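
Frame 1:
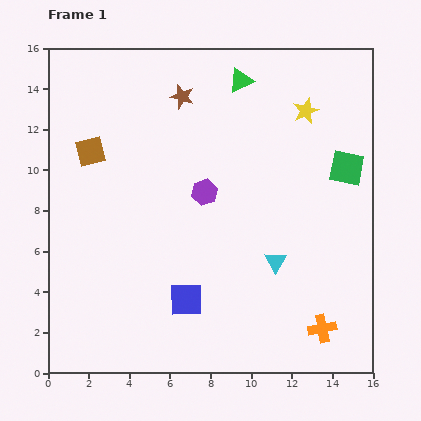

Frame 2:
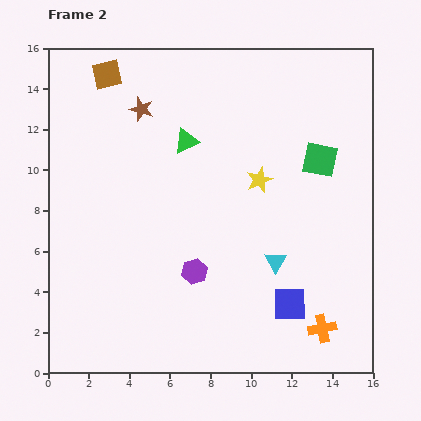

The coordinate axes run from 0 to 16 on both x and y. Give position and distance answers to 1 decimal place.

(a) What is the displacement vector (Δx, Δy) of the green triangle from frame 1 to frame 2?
(-2.7, -3.0)

The green triangle was at (9.5, 14.4) in frame 1 and (6.8, 11.4) in frame 2.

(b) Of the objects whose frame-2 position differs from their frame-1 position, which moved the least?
the green square

(moved 1.4)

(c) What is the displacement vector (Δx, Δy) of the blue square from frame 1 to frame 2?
(5.1, -0.2)

The blue square was at (6.8, 3.6) in frame 1 and (11.9, 3.4) in frame 2.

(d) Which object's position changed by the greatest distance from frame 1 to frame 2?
the blue square

(moved 5.1; next 4.1)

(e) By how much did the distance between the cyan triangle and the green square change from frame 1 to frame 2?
-0.3

Distance in frame 1: 5.8. Distance in frame 2: 5.5.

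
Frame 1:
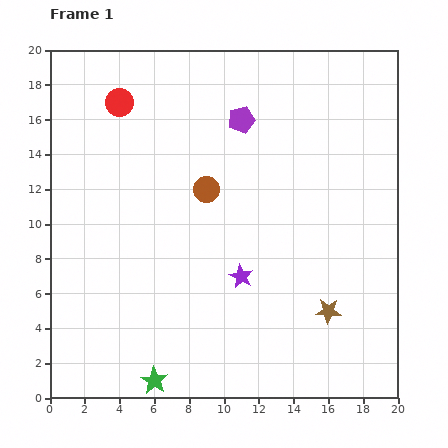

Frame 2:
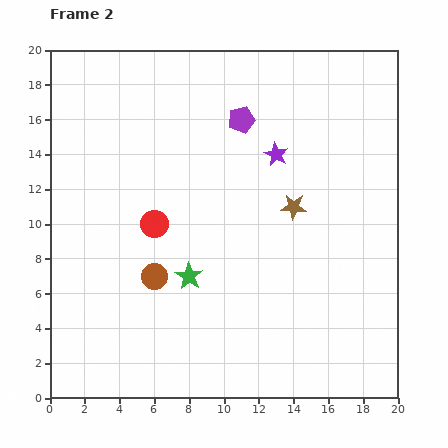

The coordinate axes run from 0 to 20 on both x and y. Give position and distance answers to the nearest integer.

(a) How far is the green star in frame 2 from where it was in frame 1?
6

The green star moved from (6, 1) to (8, 7), a distance of √(2² + 6²) ≈ 6.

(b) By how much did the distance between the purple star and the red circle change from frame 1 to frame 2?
-4

Distance in frame 1: 12. Distance in frame 2: 8.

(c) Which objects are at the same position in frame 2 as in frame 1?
the purple pentagon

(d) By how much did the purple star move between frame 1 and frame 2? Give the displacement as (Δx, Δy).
(2, 7)

The purple star was at (11, 7) in frame 1 and (13, 14) in frame 2.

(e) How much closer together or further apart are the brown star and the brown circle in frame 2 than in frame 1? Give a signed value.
-1

Distance in frame 1: 10. Distance in frame 2: 9.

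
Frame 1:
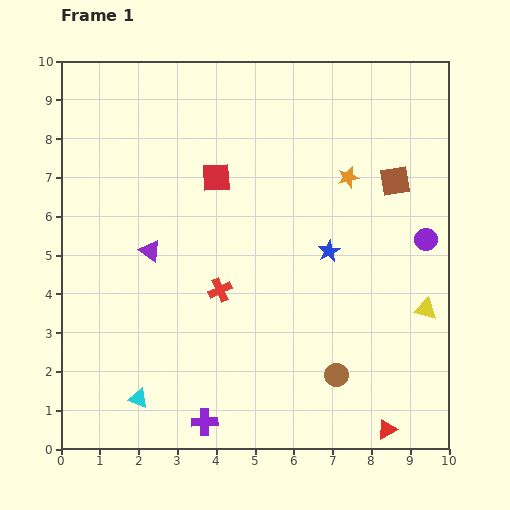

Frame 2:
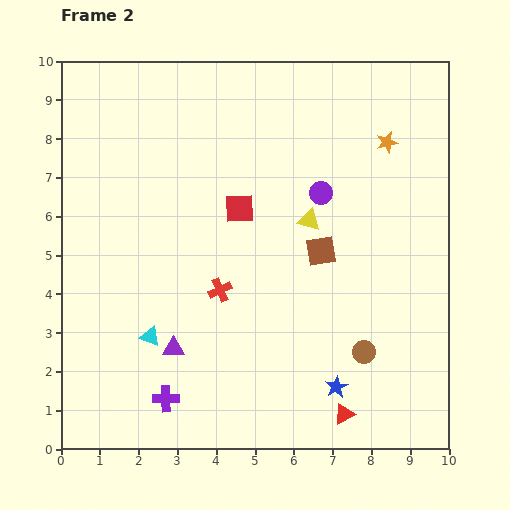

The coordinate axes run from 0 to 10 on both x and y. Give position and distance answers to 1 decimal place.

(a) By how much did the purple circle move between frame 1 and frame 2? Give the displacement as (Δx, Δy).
(-2.7, 1.2)

The purple circle was at (9.4, 5.4) in frame 1 and (6.7, 6.6) in frame 2.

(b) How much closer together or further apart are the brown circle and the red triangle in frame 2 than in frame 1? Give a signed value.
-0.2

Distance in frame 1: 1.9. Distance in frame 2: 1.7.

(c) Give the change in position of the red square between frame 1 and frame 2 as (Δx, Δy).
(0.6, -0.8)

The red square was at (4.0, 7.0) in frame 1 and (4.6, 6.2) in frame 2.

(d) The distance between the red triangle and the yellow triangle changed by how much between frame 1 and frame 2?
+1.8

Distance in frame 1: 3.3. Distance in frame 2: 5.1.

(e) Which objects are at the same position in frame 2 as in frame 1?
the red cross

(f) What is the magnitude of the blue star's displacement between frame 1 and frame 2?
3.5

The blue star moved from (6.9, 5.1) to (7.1, 1.6), a distance of √(0.2² + 3.5²) ≈ 3.5.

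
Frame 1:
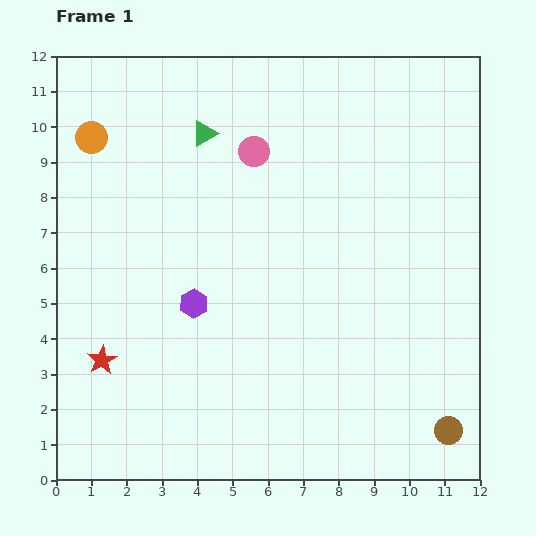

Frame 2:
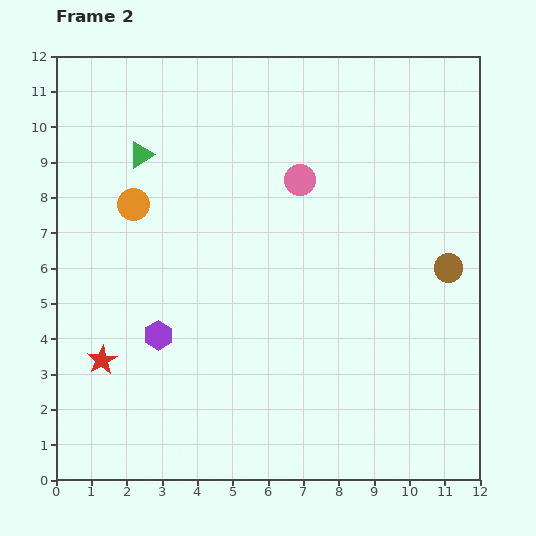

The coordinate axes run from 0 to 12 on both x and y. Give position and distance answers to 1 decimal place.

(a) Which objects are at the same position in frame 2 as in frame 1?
the red star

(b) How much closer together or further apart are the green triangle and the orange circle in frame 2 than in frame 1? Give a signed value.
-1.8

Distance in frame 1: 3.2. Distance in frame 2: 1.4.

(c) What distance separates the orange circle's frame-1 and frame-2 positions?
2.2

The orange circle moved from (1.0, 9.7) to (2.2, 7.8), a distance of √(1.2² + 1.9²) ≈ 2.2.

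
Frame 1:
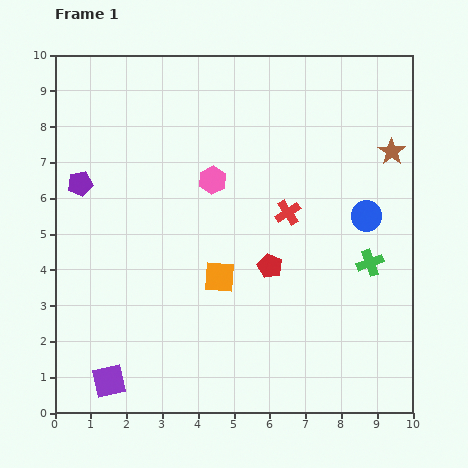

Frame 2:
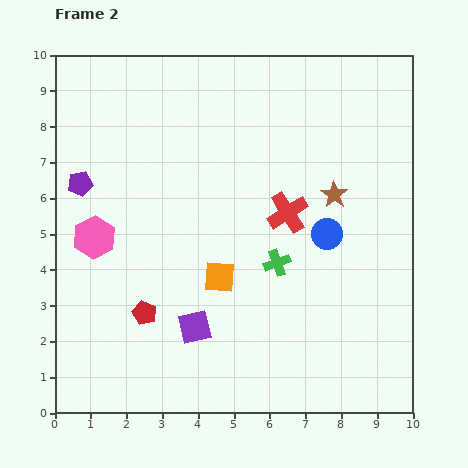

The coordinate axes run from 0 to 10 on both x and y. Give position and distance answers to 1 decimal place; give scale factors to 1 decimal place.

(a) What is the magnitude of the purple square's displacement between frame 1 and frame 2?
2.8

The purple square moved from (1.5, 0.9) to (3.9, 2.4), a distance of √(2.4² + 1.5²) ≈ 2.8.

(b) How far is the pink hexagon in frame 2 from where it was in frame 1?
3.7

The pink hexagon moved from (4.4, 6.5) to (1.1, 4.9), a distance of √(3.3² + 1.6²) ≈ 3.7.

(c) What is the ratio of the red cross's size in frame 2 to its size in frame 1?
1.6×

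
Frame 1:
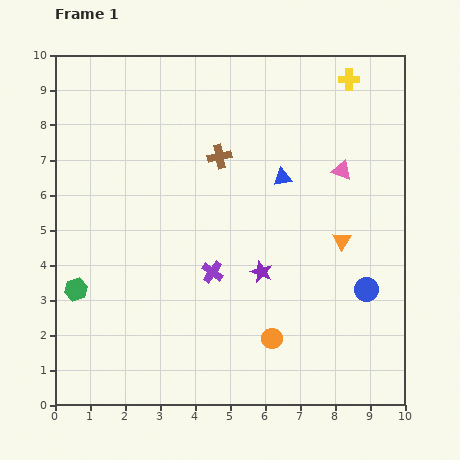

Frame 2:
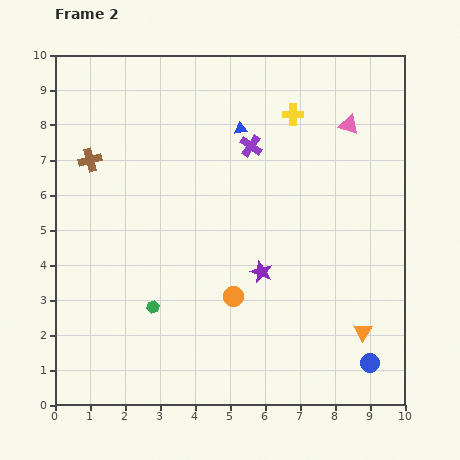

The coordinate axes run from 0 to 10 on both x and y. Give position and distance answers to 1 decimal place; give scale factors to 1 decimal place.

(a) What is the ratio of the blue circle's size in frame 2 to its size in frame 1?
0.8×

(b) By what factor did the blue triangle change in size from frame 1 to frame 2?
0.7×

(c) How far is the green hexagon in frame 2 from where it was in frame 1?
2.3

The green hexagon moved from (0.6, 3.3) to (2.8, 2.8), a distance of √(2.2² + 0.5²) ≈ 2.3.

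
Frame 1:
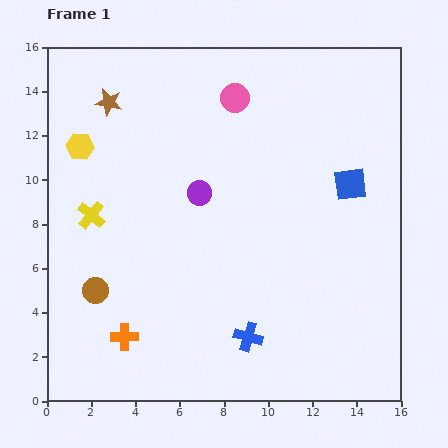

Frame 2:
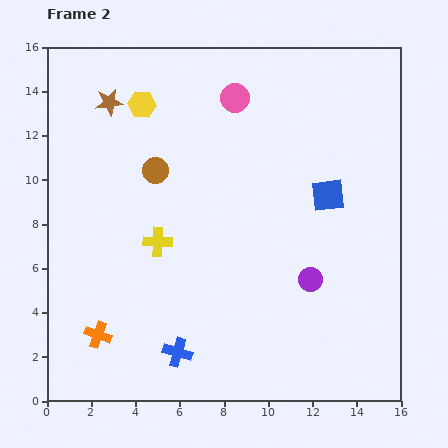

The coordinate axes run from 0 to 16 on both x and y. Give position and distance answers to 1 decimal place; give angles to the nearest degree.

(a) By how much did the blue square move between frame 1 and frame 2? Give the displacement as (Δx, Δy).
(-1.0, -0.5)

The blue square was at (13.7, 9.8) in frame 1 and (12.7, 9.3) in frame 2.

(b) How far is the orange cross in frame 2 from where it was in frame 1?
1.2

The orange cross moved from (3.5, 2.9) to (2.3, 3.0), a distance of √(1.2² + 0.1²) ≈ 1.2.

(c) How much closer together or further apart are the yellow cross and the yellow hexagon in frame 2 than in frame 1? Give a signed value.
+3.1

Distance in frame 1: 3.1. Distance in frame 2: 6.2.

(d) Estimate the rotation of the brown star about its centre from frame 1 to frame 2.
19° counter-clockwise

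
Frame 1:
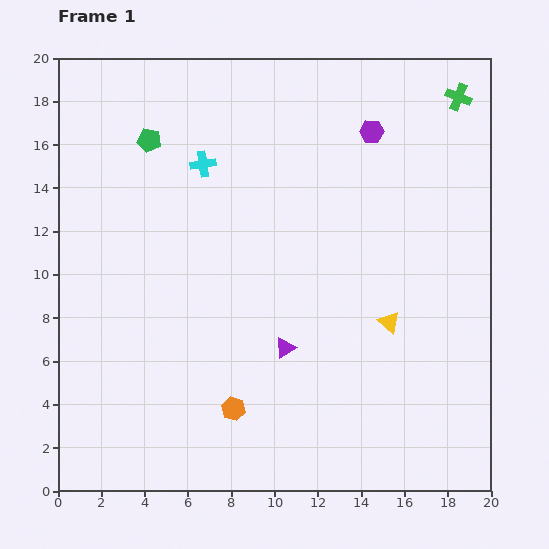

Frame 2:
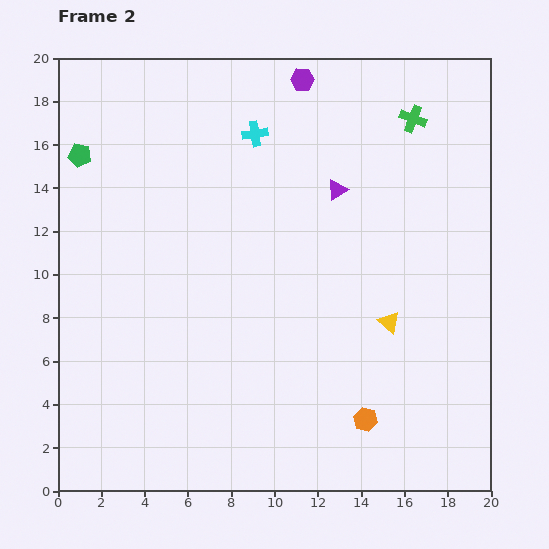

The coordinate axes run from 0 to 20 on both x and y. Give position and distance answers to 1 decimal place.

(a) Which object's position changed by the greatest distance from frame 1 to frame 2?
the purple triangle

(moved 7.7; next 6.1)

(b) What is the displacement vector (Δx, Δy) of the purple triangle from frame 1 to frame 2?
(2.4, 7.3)

The purple triangle was at (10.5, 6.6) in frame 1 and (12.9, 13.9) in frame 2.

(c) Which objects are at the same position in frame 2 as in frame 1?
the yellow triangle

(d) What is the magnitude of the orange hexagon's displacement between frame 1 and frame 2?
6.1

The orange hexagon moved from (8.1, 3.8) to (14.2, 3.3), a distance of √(6.1² + 0.5²) ≈ 6.1.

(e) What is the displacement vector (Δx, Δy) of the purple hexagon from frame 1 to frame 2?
(-3.2, 2.4)

The purple hexagon was at (14.5, 16.6) in frame 1 and (11.3, 19.0) in frame 2.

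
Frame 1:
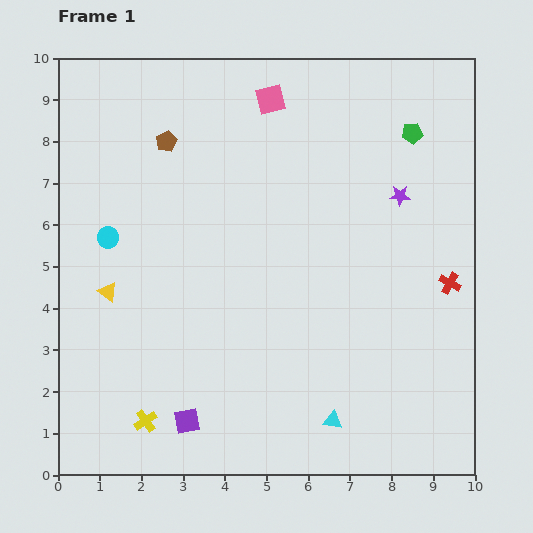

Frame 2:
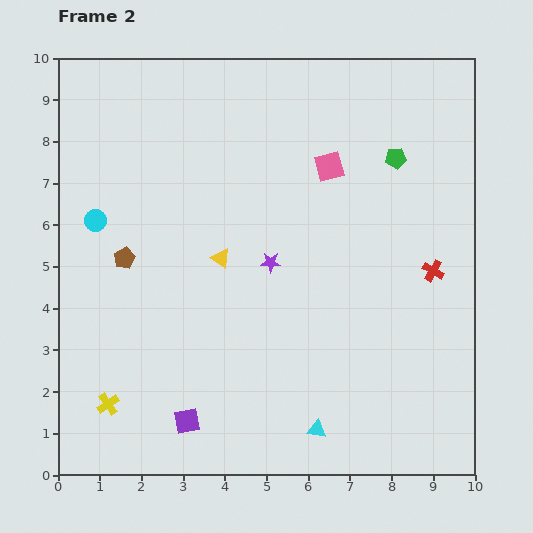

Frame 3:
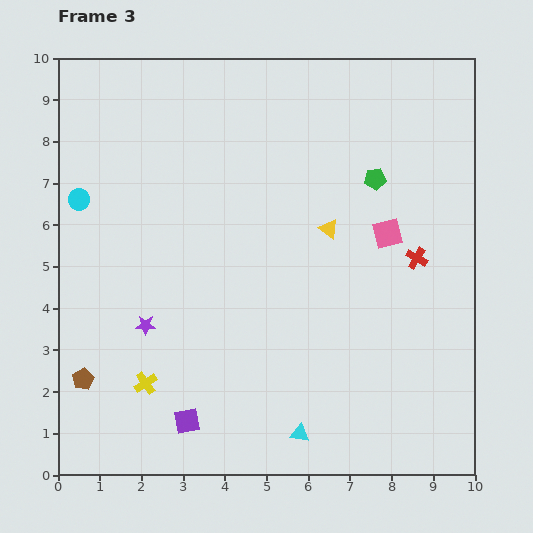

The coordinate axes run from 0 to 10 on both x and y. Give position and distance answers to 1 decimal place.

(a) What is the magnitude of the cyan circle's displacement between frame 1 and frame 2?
0.5

The cyan circle moved from (1.2, 5.7) to (0.9, 6.1), a distance of √(0.3² + 0.4²) ≈ 0.5.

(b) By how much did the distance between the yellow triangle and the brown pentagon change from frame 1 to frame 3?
+3.0

Distance in frame 1: 3.9. Distance in frame 3: 6.9.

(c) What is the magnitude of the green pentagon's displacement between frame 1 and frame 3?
1.4

The green pentagon moved from (8.5, 8.2) to (7.6, 7.1), a distance of √(0.9² + 1.1²) ≈ 1.4.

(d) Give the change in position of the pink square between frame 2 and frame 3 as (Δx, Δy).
(1.4, -1.6)

The pink square was at (6.5, 7.4) in frame 2 and (7.9, 5.8) in frame 3.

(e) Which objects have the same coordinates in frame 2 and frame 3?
the purple square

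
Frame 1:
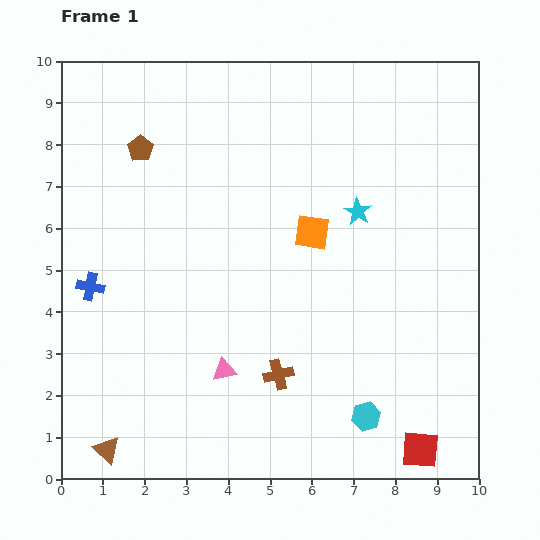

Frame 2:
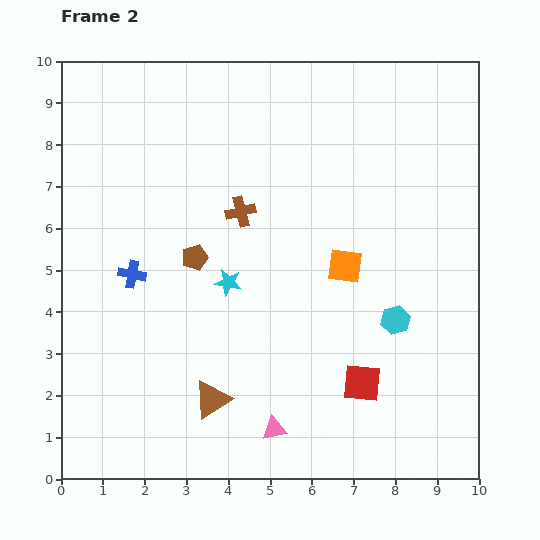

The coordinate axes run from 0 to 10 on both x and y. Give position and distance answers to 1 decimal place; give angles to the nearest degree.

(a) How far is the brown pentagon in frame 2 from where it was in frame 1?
2.9

The brown pentagon moved from (1.9, 7.9) to (3.2, 5.3), a distance of √(1.3² + 2.6²) ≈ 2.9.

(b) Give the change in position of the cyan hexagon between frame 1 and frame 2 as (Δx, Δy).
(0.7, 2.3)

The cyan hexagon was at (7.3, 1.5) in frame 1 and (8.0, 3.8) in frame 2.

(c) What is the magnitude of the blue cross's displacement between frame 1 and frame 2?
1.0

The blue cross moved from (0.7, 4.6) to (1.7, 4.9), a distance of √(1.0² + 0.3²) ≈ 1.0.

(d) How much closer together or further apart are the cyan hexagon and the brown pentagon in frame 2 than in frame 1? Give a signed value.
-3.4

Distance in frame 1: 8.4. Distance in frame 2: 5.0.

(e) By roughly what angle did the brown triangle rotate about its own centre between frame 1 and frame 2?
44° clockwise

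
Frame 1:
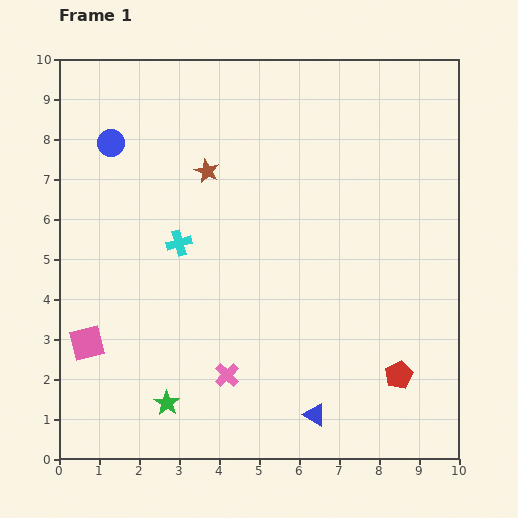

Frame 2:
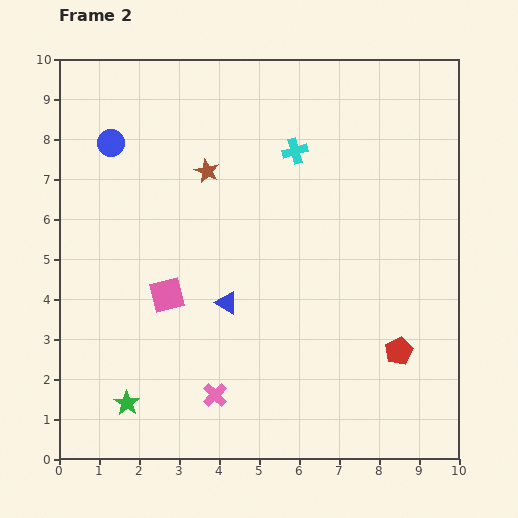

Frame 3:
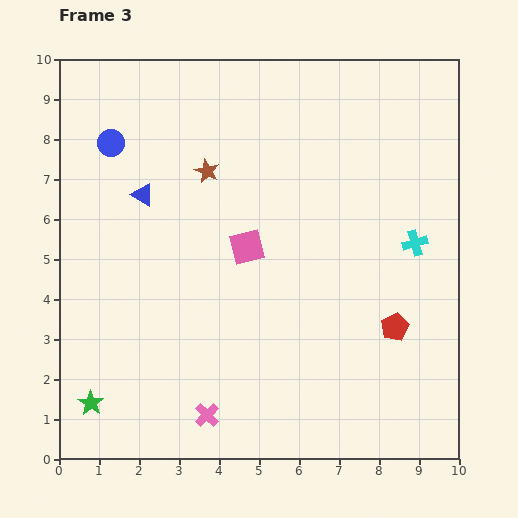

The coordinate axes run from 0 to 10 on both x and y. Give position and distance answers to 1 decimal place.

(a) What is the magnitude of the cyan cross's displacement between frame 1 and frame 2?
3.7

The cyan cross moved from (3.0, 5.4) to (5.9, 7.7), a distance of √(2.9² + 2.3²) ≈ 3.7.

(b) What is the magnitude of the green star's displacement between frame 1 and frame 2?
1.0

The green star moved from (2.7, 1.4) to (1.7, 1.4), a distance of √(1.0² + 0.0²) ≈ 1.0.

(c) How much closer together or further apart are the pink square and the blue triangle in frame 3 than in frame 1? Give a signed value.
-3.1

Distance in frame 1: 6.0. Distance in frame 3: 2.9.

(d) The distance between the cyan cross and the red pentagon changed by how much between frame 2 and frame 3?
-3.4

Distance in frame 2: 5.6. Distance in frame 3: 2.2.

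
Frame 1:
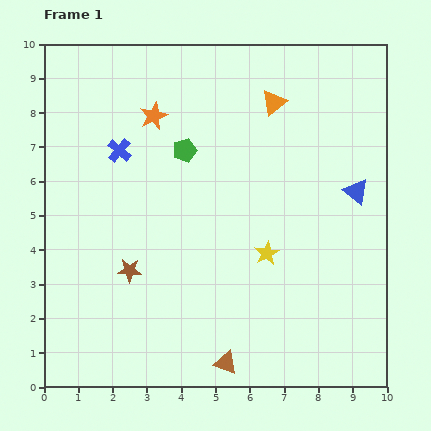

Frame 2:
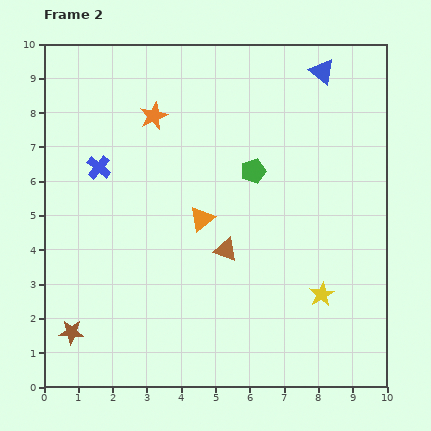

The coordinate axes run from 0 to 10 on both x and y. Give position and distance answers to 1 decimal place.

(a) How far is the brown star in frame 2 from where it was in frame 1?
2.5

The brown star moved from (2.5, 3.4) to (0.8, 1.6), a distance of √(1.7² + 1.8²) ≈ 2.5.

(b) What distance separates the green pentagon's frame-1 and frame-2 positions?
2.1

The green pentagon moved from (4.1, 6.9) to (6.1, 6.3), a distance of √(2.0² + 0.6²) ≈ 2.1.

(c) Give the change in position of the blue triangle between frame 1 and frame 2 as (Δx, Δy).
(-1.0, 3.5)

The blue triangle was at (9.1, 5.7) in frame 1 and (8.1, 9.2) in frame 2.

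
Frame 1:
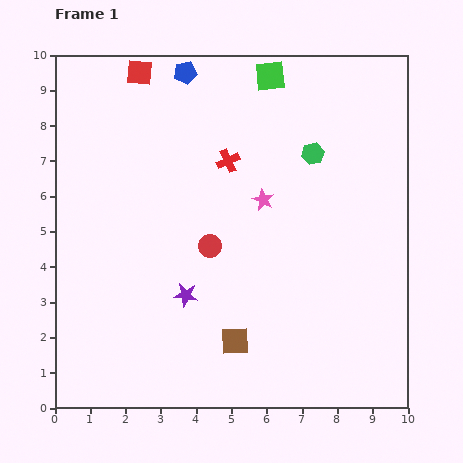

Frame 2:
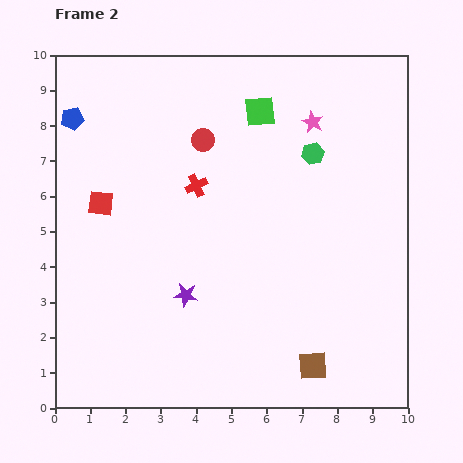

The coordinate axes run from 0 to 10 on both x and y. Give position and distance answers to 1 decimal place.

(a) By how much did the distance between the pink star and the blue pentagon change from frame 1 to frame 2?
+2.6

Distance in frame 1: 4.2. Distance in frame 2: 6.8.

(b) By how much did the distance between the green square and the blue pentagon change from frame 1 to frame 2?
+2.9

Distance in frame 1: 2.4. Distance in frame 2: 5.3.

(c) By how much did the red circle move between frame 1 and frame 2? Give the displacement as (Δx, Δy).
(-0.2, 3.0)

The red circle was at (4.4, 4.6) in frame 1 and (4.2, 7.6) in frame 2.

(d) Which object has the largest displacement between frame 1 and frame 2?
the red square

(moved 3.9; next 3.5)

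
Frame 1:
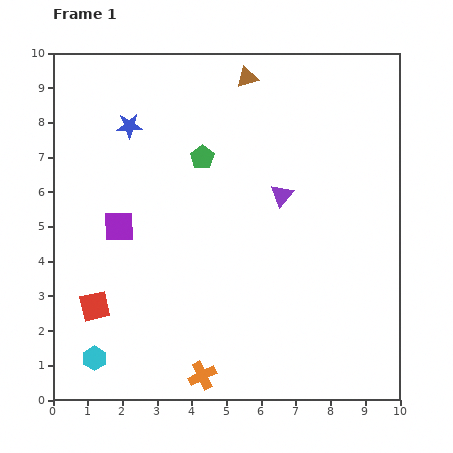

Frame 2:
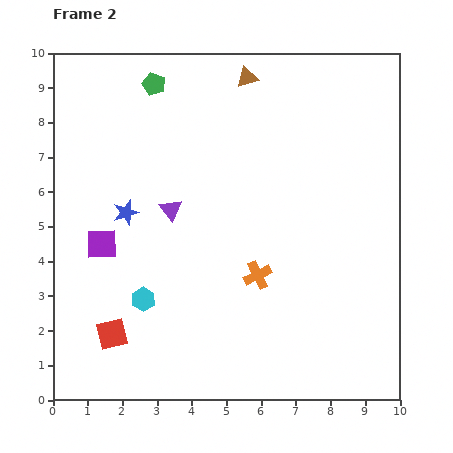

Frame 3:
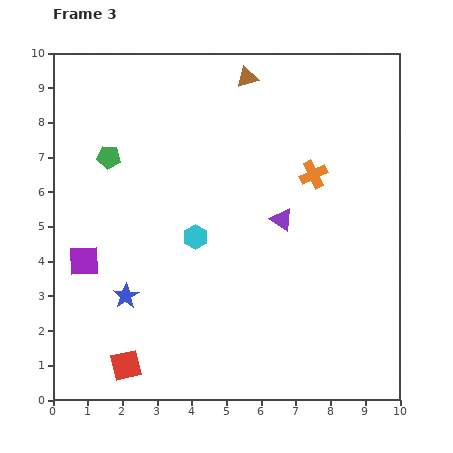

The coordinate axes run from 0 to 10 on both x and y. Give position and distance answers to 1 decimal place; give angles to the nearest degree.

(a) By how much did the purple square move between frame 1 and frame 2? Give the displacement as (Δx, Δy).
(-0.5, -0.5)

The purple square was at (1.9, 5.0) in frame 1 and (1.4, 4.5) in frame 2.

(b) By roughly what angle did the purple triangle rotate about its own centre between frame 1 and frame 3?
35° counter-clockwise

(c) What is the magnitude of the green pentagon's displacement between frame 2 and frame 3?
2.5

The green pentagon moved from (2.9, 9.1) to (1.6, 7.0), a distance of √(1.3² + 2.1²) ≈ 2.5.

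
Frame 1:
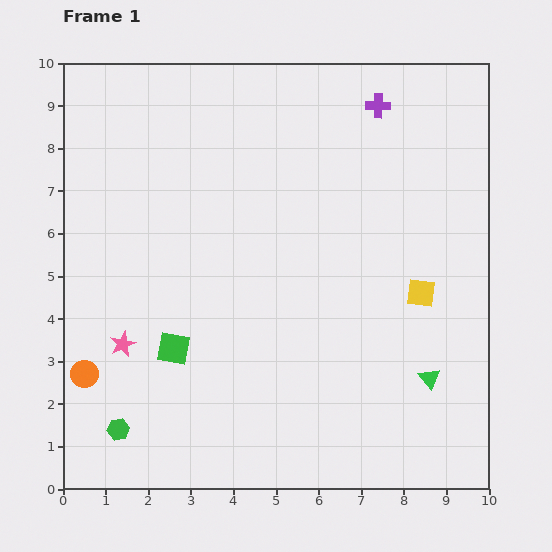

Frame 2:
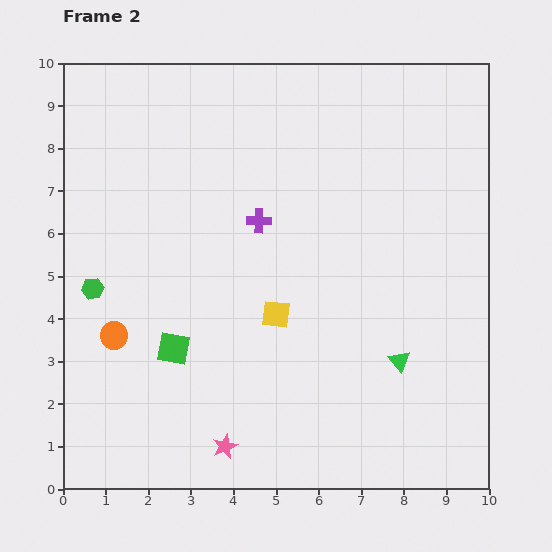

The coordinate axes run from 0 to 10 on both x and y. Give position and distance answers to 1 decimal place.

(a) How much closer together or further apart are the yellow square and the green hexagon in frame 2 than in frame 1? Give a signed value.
-3.5

Distance in frame 1: 7.8. Distance in frame 2: 4.3.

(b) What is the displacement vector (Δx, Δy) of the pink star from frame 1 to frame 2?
(2.4, -2.4)

The pink star was at (1.4, 3.4) in frame 1 and (3.8, 1.0) in frame 2.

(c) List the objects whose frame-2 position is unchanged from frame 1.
the green square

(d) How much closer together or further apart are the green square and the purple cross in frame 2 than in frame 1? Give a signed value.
-3.9

Distance in frame 1: 7.5. Distance in frame 2: 3.6.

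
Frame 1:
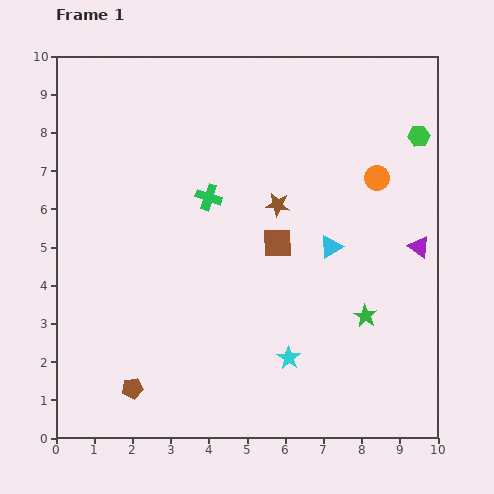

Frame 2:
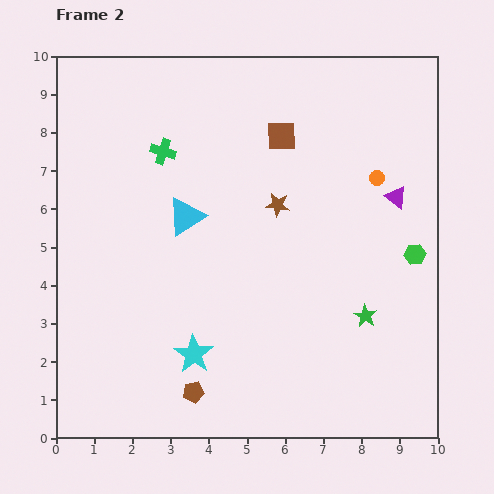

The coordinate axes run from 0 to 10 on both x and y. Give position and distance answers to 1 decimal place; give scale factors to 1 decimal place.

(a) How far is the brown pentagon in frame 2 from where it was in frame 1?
1.6

The brown pentagon moved from (2.0, 1.3) to (3.6, 1.2), a distance of √(1.6² + 0.1²) ≈ 1.6.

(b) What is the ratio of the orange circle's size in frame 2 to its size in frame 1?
0.6×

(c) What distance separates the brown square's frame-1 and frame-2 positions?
2.8

The brown square moved from (5.8, 5.1) to (5.9, 7.9), a distance of √(0.1² + 2.8²) ≈ 2.8.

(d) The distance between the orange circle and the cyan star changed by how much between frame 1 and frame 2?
+1.4

Distance in frame 1: 5.2. Distance in frame 2: 6.6.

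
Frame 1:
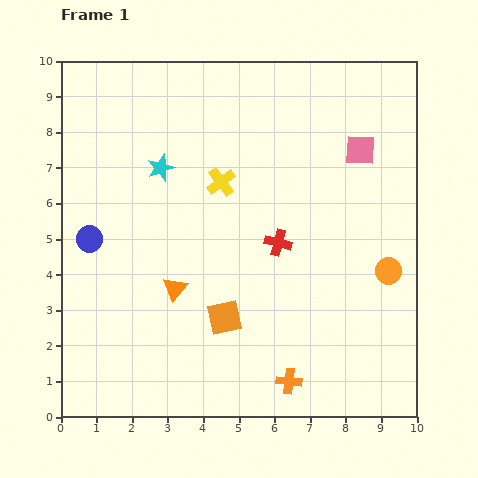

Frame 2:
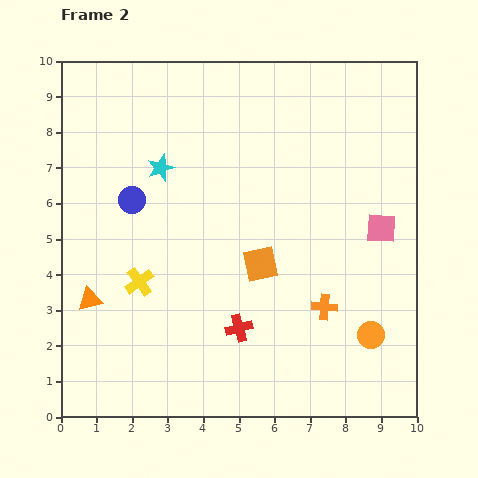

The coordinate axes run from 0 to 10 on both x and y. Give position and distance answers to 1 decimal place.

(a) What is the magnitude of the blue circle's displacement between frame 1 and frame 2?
1.6

The blue circle moved from (0.8, 5.0) to (2.0, 6.1), a distance of √(1.2² + 1.1²) ≈ 1.6.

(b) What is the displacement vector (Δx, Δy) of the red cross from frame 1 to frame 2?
(-1.1, -2.4)

The red cross was at (6.1, 4.9) in frame 1 and (5.0, 2.5) in frame 2.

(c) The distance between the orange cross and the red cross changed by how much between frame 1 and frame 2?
-1.4

Distance in frame 1: 3.9. Distance in frame 2: 2.5.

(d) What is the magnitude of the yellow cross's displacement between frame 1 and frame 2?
3.6

The yellow cross moved from (4.5, 6.6) to (2.2, 3.8), a distance of √(2.3² + 2.8²) ≈ 3.6.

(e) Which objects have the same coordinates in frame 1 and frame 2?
the cyan star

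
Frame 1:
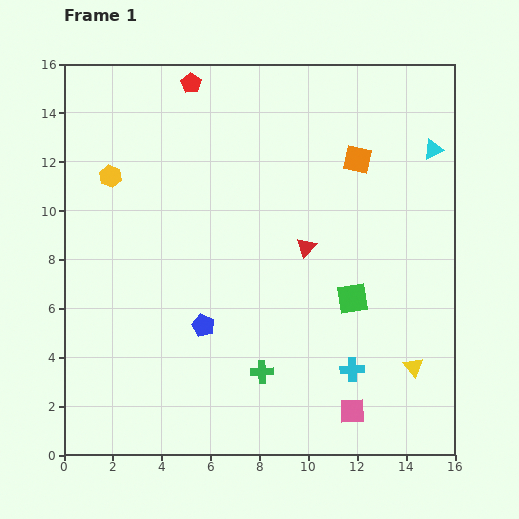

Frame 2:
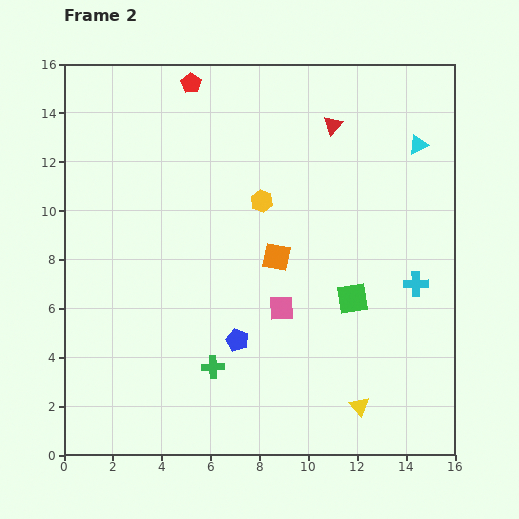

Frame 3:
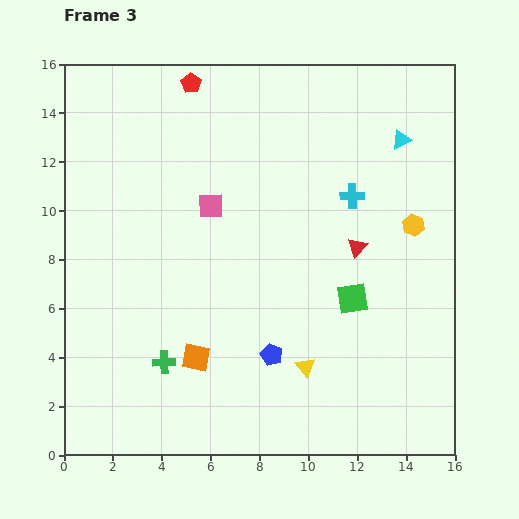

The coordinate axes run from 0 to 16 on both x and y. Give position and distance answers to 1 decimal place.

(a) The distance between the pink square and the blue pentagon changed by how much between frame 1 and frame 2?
-4.8

Distance in frame 1: 7.0. Distance in frame 2: 2.2.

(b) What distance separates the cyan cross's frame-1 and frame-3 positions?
7.1

The cyan cross moved from (11.8, 3.5) to (11.8, 10.6), a distance of √(0.0² + 7.1²) ≈ 7.1.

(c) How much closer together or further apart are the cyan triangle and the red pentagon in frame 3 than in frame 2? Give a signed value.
-0.7

Distance in frame 2: 9.6. Distance in frame 3: 8.9.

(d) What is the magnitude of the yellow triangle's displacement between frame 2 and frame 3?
2.7

The yellow triangle moved from (12.1, 2.0) to (9.9, 3.6), a distance of √(2.2² + 1.6²) ≈ 2.7.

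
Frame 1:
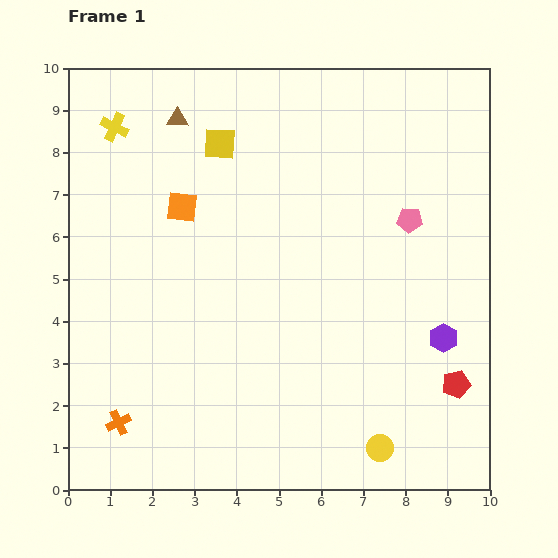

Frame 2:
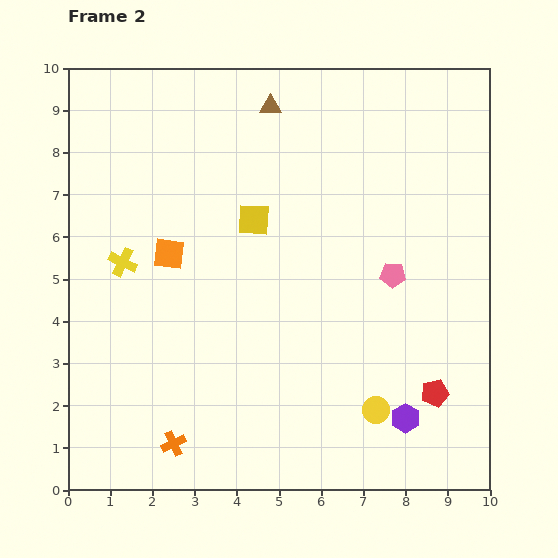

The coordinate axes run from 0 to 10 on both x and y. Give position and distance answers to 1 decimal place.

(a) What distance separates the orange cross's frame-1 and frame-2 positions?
1.4

The orange cross moved from (1.2, 1.6) to (2.5, 1.1), a distance of √(1.3² + 0.5²) ≈ 1.4.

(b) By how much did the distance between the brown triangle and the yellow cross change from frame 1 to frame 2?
+3.6

Distance in frame 1: 1.5. Distance in frame 2: 5.1.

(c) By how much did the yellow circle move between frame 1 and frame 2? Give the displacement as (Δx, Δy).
(-0.1, 0.9)

The yellow circle was at (7.4, 1.0) in frame 1 and (7.3, 1.9) in frame 2.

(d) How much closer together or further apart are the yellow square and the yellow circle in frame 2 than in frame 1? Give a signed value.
-2.7

Distance in frame 1: 8.1. Distance in frame 2: 5.4.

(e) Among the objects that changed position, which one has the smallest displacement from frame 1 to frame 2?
the red pentagon

(moved 0.5)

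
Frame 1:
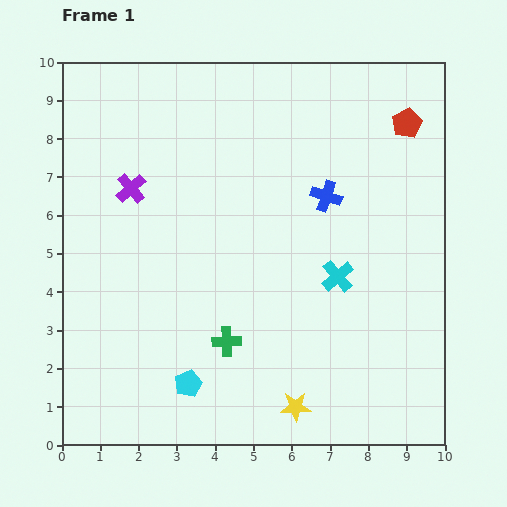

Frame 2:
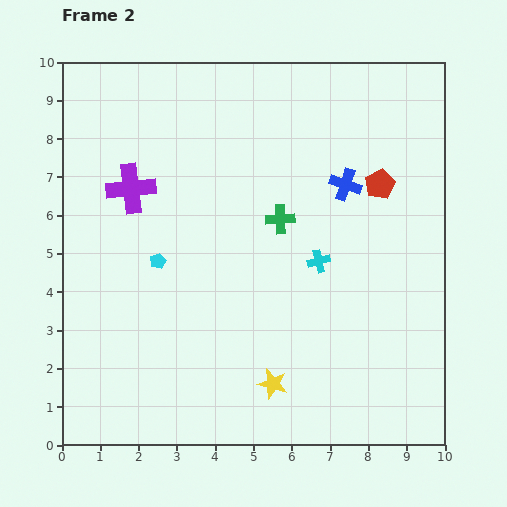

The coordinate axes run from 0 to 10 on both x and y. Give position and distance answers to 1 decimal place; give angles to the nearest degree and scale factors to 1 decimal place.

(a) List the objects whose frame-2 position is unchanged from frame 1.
the purple cross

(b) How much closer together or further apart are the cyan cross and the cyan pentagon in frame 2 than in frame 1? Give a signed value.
-0.6

Distance in frame 1: 4.8. Distance in frame 2: 4.2.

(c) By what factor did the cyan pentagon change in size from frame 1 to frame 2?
0.6×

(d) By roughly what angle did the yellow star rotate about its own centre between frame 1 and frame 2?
15° clockwise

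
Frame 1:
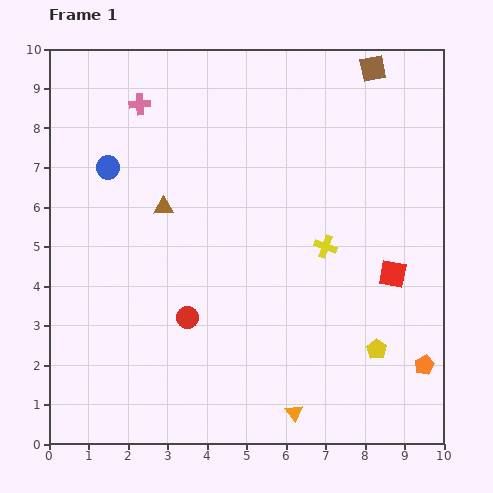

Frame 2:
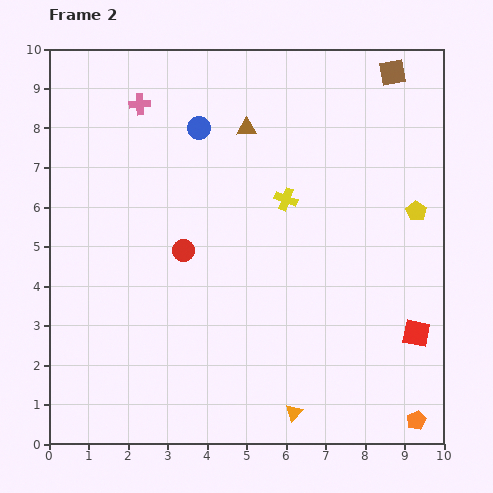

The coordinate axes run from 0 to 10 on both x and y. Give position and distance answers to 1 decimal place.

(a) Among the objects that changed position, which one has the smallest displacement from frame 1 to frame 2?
the brown square

(moved 0.5)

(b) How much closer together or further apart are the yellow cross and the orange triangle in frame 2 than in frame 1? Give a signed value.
+1.1

Distance in frame 1: 4.3. Distance in frame 2: 5.4.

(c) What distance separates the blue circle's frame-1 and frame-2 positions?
2.5

The blue circle moved from (1.5, 7.0) to (3.8, 8.0), a distance of √(2.3² + 1.0²) ≈ 2.5.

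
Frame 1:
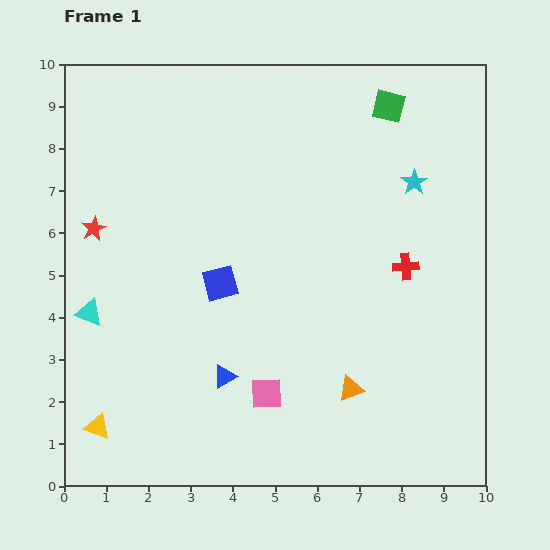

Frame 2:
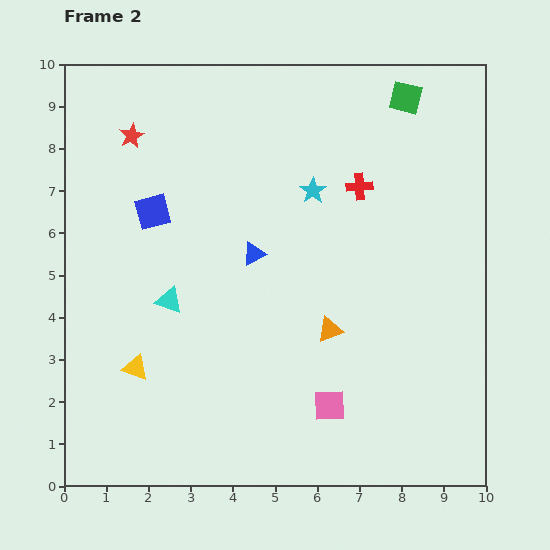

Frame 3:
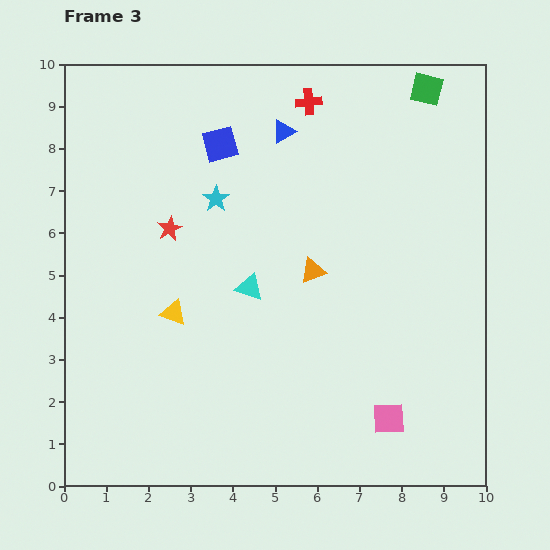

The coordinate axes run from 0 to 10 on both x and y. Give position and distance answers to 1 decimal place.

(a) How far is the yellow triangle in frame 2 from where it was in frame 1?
1.7

The yellow triangle moved from (0.8, 1.4) to (1.7, 2.8), a distance of √(0.9² + 1.4²) ≈ 1.7.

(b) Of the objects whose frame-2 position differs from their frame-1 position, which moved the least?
the green square

(moved 0.4)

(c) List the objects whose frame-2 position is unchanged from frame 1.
none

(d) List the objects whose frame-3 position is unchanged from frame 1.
none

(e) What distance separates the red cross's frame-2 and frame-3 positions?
2.3

The red cross moved from (7.0, 7.1) to (5.8, 9.1), a distance of √(1.2² + 2.0²) ≈ 2.3.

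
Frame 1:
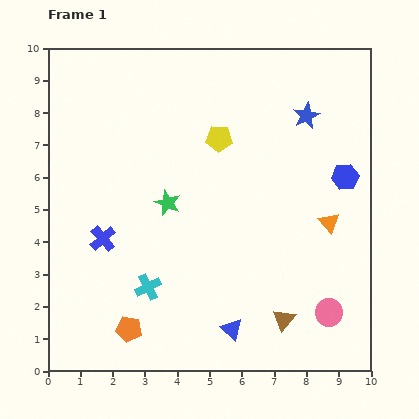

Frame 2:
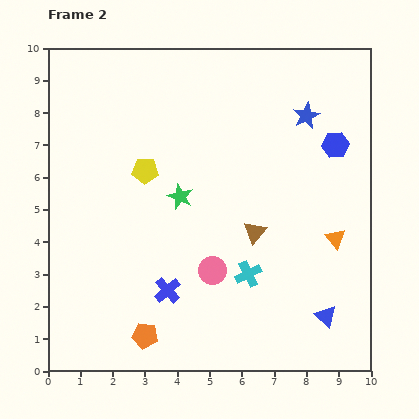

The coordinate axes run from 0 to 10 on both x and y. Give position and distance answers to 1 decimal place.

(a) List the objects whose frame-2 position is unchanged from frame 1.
the blue star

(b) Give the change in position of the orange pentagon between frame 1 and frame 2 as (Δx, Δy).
(0.5, -0.2)

The orange pentagon was at (2.5, 1.3) in frame 1 and (3.0, 1.1) in frame 2.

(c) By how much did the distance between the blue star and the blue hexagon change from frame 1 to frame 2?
-0.9

Distance in frame 1: 2.2. Distance in frame 2: 1.3.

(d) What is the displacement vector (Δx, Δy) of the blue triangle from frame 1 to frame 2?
(2.9, 0.4)

The blue triangle was at (5.7, 1.3) in frame 1 and (8.6, 1.7) in frame 2.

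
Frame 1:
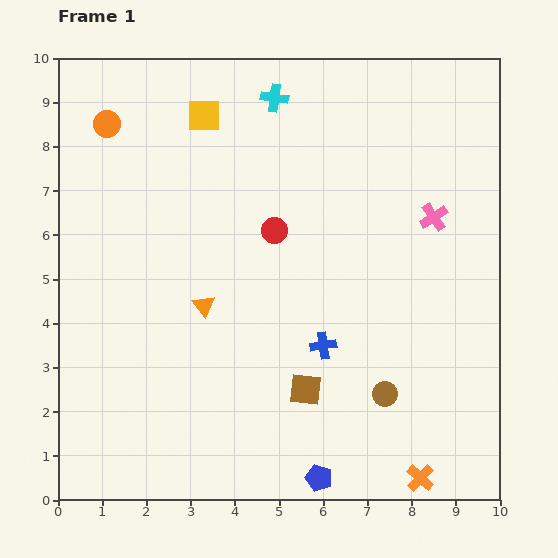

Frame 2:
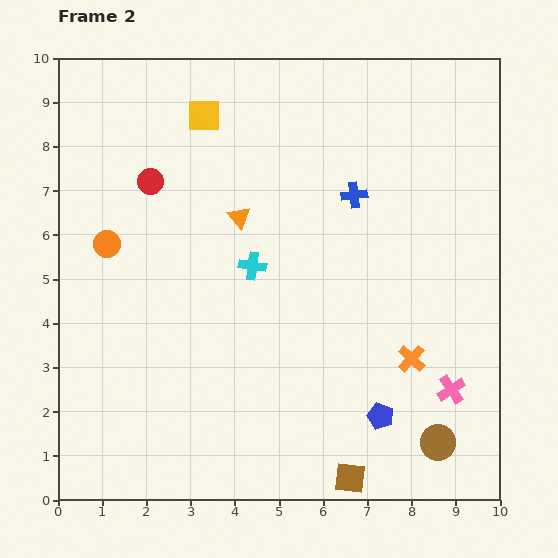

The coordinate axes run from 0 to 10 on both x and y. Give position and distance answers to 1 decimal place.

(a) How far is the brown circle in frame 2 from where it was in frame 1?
1.6

The brown circle moved from (7.4, 2.4) to (8.6, 1.3), a distance of √(1.2² + 1.1²) ≈ 1.6.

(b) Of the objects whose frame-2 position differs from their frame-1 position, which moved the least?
the brown circle

(moved 1.6)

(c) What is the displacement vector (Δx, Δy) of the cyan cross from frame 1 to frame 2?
(-0.5, -3.8)

The cyan cross was at (4.9, 9.1) in frame 1 and (4.4, 5.3) in frame 2.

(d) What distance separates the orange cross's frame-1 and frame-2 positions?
2.7

The orange cross moved from (8.2, 0.5) to (8.0, 3.2), a distance of √(0.2² + 2.7²) ≈ 2.7.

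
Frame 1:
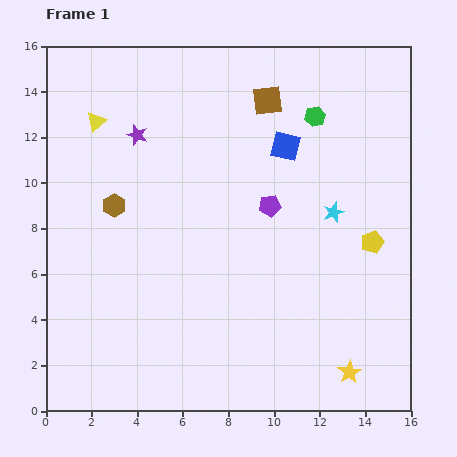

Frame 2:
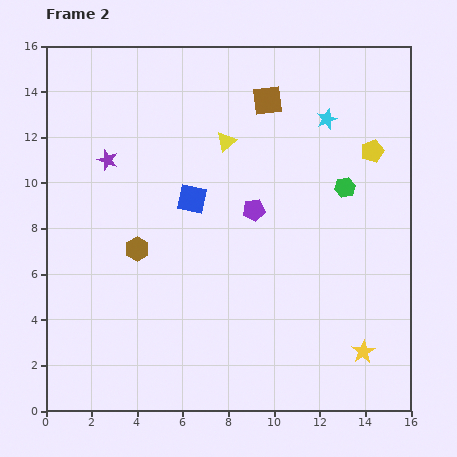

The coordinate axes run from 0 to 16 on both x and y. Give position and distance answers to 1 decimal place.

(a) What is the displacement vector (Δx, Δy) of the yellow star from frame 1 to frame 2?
(0.6, 0.9)

The yellow star was at (13.3, 1.7) in frame 1 and (13.9, 2.6) in frame 2.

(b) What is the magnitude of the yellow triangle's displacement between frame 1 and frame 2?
5.8

The yellow triangle moved from (2.2, 12.7) to (7.9, 11.8), a distance of √(5.7² + 0.9²) ≈ 5.8.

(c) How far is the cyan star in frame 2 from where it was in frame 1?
4.1

The cyan star moved from (12.6, 8.7) to (12.3, 12.8), a distance of √(0.3² + 4.1²) ≈ 4.1.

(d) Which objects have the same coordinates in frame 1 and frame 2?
the brown square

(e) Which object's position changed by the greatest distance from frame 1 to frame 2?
the yellow triangle

(moved 5.8; next 4.7)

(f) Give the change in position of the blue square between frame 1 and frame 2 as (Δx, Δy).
(-4.1, -2.3)

The blue square was at (10.5, 11.6) in frame 1 and (6.4, 9.3) in frame 2.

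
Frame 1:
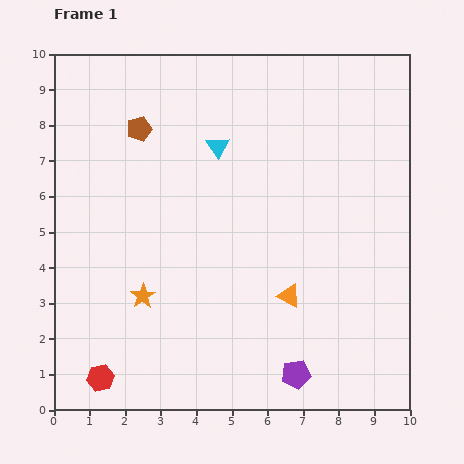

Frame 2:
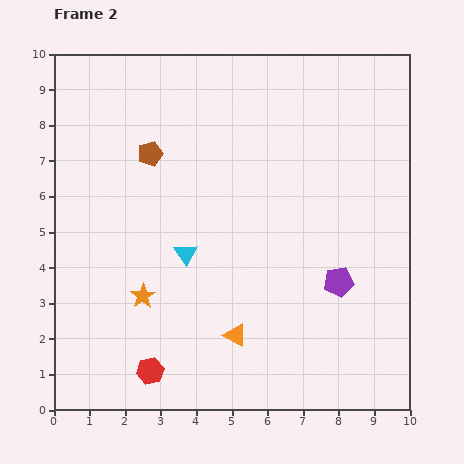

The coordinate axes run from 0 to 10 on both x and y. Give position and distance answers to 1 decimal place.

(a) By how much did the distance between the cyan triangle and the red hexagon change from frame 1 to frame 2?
-3.9

Distance in frame 1: 7.3. Distance in frame 2: 3.4.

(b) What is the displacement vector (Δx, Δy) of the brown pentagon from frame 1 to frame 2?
(0.3, -0.7)

The brown pentagon was at (2.4, 7.9) in frame 1 and (2.7, 7.2) in frame 2.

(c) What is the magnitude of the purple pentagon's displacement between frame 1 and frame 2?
2.9

The purple pentagon moved from (6.8, 1.0) to (8.0, 3.6), a distance of √(1.2² + 2.6²) ≈ 2.9.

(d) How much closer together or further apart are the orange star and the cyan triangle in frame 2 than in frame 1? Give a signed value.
-3.0

Distance in frame 1: 4.7. Distance in frame 2: 1.7.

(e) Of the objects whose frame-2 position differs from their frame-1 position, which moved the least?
the brown pentagon

(moved 0.8)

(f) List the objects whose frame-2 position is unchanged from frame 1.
the orange star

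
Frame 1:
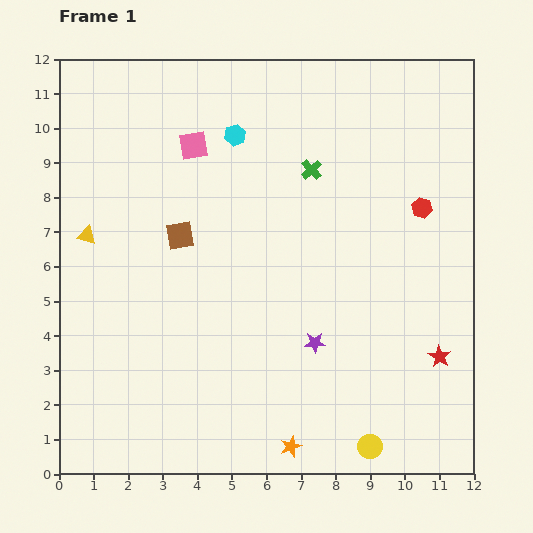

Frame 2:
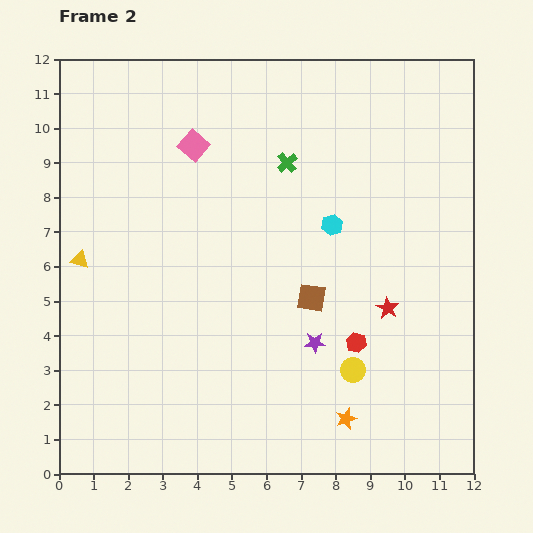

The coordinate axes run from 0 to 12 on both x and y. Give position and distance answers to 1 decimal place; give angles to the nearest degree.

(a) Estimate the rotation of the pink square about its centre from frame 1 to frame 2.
39° counter-clockwise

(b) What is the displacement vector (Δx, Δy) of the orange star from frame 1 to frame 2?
(1.6, 0.8)

The orange star was at (6.7, 0.8) in frame 1 and (8.3, 1.6) in frame 2.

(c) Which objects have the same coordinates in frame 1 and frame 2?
the purple star, the pink square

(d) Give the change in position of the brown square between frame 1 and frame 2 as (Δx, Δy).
(3.8, -1.8)

The brown square was at (3.5, 6.9) in frame 1 and (7.3, 5.1) in frame 2.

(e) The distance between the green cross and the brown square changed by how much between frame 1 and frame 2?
-0.2

Distance in frame 1: 4.2. Distance in frame 2: 4.0.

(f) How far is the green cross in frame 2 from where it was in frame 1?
0.7

The green cross moved from (7.3, 8.8) to (6.6, 9.0), a distance of √(0.7² + 0.2²) ≈ 0.7.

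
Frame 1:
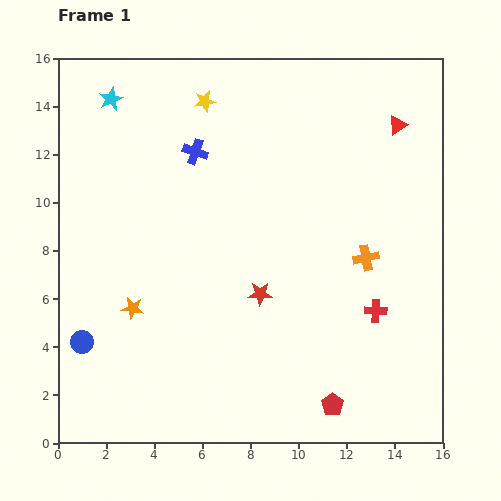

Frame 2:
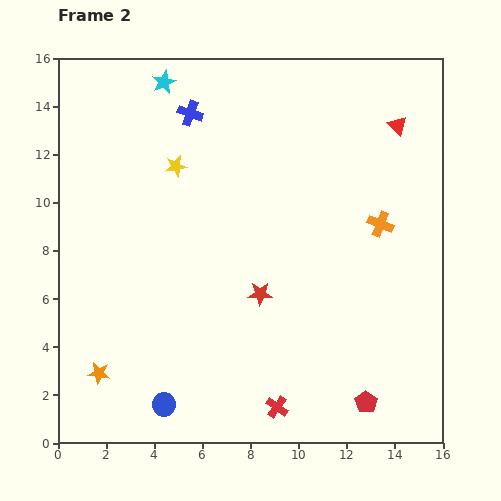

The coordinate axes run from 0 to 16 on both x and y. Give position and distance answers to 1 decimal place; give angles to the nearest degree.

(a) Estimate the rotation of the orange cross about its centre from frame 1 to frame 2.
33° clockwise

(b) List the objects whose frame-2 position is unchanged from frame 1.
the red triangle, the red star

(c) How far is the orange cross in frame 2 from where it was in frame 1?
1.5

The orange cross moved from (12.8, 7.7) to (13.4, 9.1), a distance of √(0.6² + 1.4²) ≈ 1.5.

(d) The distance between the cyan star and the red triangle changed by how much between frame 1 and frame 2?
-2.1

Distance in frame 1: 12.0. Distance in frame 2: 9.9.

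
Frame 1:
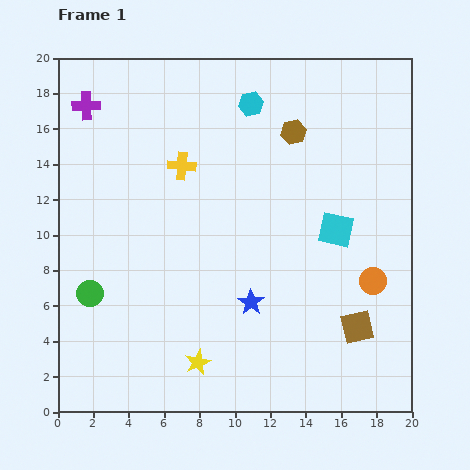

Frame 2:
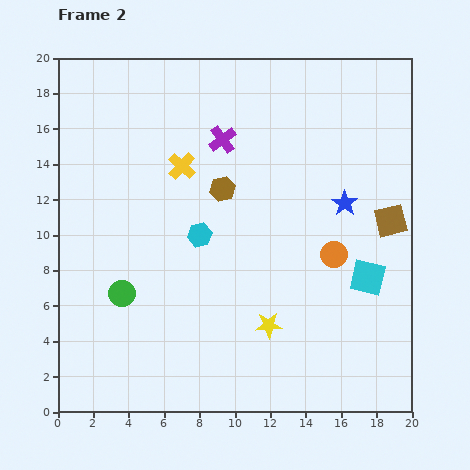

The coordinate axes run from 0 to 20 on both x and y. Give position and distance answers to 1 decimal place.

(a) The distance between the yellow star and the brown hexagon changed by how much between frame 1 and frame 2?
-6.0

Distance in frame 1: 14.1. Distance in frame 2: 8.1.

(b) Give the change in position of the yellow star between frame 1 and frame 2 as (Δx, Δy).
(4.0, 2.1)

The yellow star was at (7.9, 2.8) in frame 1 and (11.9, 4.9) in frame 2.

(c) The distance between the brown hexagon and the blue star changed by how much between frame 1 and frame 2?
-3.0

Distance in frame 1: 9.9. Distance in frame 2: 6.9.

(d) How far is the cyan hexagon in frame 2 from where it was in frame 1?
7.9

The cyan hexagon moved from (10.9, 17.4) to (8.0, 10.0), a distance of √(2.9² + 7.4²) ≈ 7.9.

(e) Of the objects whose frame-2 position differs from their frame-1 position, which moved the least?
the green circle

(moved 1.8)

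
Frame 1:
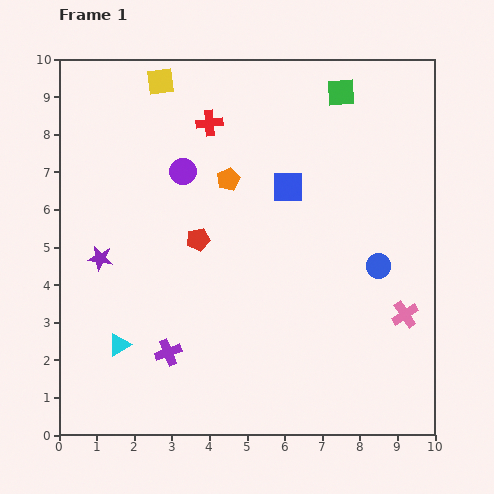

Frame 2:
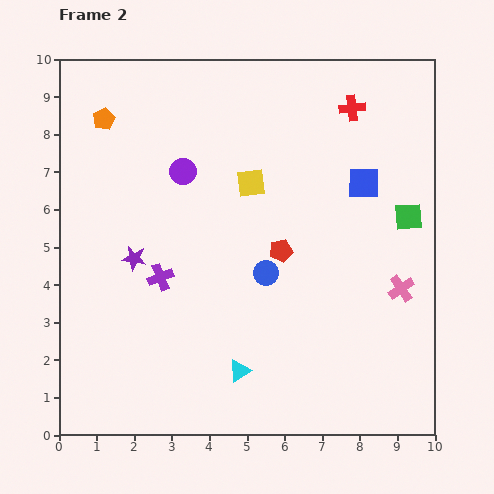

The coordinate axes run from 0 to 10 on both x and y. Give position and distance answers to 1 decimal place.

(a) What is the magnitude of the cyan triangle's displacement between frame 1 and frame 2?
3.3

The cyan triangle moved from (1.6, 2.4) to (4.8, 1.7), a distance of √(3.2² + 0.7²) ≈ 3.3.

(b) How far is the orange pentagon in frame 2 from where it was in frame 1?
3.7

The orange pentagon moved from (4.5, 6.8) to (1.2, 8.4), a distance of √(3.3² + 1.6²) ≈ 3.7.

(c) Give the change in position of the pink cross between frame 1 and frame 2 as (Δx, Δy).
(-0.1, 0.7)

The pink cross was at (9.2, 3.2) in frame 1 and (9.1, 3.9) in frame 2.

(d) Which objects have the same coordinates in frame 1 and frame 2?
the purple circle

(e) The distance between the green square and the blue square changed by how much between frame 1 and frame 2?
-1.4

Distance in frame 1: 2.9. Distance in frame 2: 1.5.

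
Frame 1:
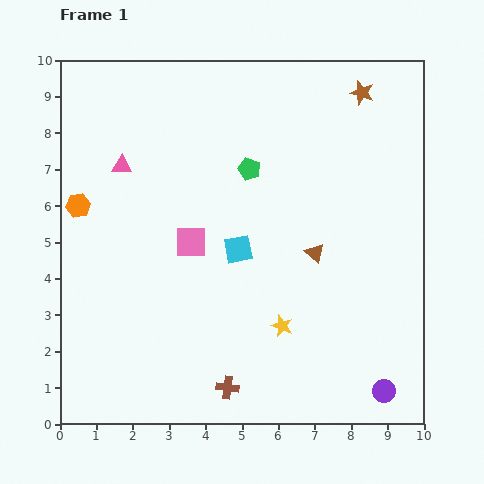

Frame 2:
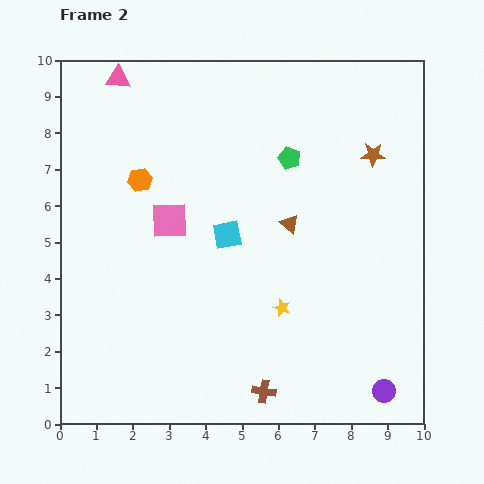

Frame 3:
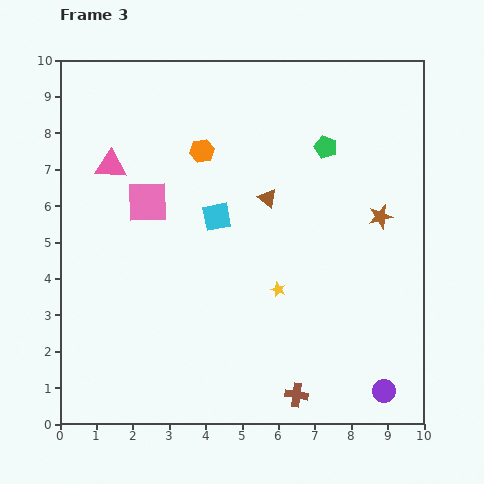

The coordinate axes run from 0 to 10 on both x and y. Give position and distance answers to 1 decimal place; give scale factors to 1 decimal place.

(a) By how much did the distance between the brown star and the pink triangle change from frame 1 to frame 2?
+0.4

Distance in frame 1: 6.9. Distance in frame 2: 7.3.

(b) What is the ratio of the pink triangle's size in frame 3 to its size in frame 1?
1.5×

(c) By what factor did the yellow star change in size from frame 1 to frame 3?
0.6×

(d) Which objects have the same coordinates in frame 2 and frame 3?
the purple circle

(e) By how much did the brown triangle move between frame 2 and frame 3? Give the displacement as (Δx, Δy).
(-0.6, 0.7)

The brown triangle was at (6.3, 5.5) in frame 2 and (5.7, 6.2) in frame 3.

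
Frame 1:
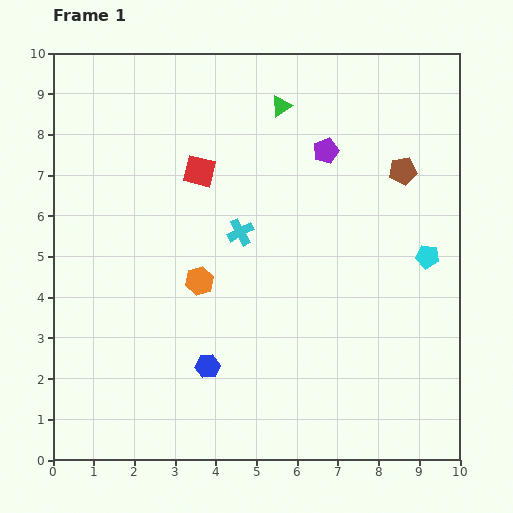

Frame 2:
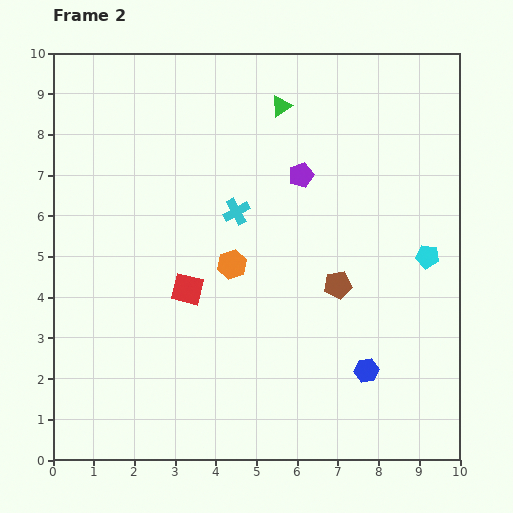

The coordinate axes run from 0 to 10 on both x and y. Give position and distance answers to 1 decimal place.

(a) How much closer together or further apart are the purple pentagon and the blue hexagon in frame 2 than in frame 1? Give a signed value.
-0.9

Distance in frame 1: 6.0. Distance in frame 2: 5.1.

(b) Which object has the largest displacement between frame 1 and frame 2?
the blue hexagon

(moved 3.9; next 3.2)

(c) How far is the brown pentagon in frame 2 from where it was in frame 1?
3.2

The brown pentagon moved from (8.6, 7.1) to (7.0, 4.3), a distance of √(1.6² + 2.8²) ≈ 3.2.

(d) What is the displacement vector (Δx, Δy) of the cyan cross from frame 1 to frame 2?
(-0.1, 0.5)

The cyan cross was at (4.6, 5.6) in frame 1 and (4.5, 6.1) in frame 2.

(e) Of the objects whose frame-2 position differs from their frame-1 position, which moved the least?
the cyan cross

(moved 0.5)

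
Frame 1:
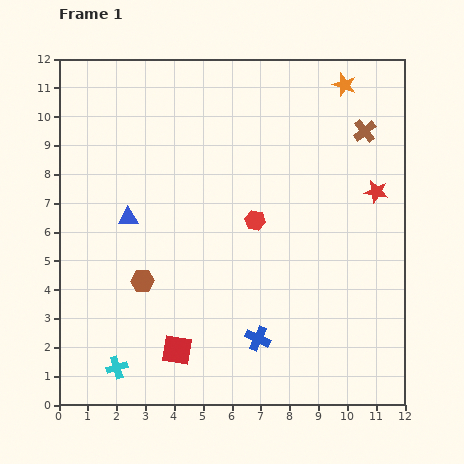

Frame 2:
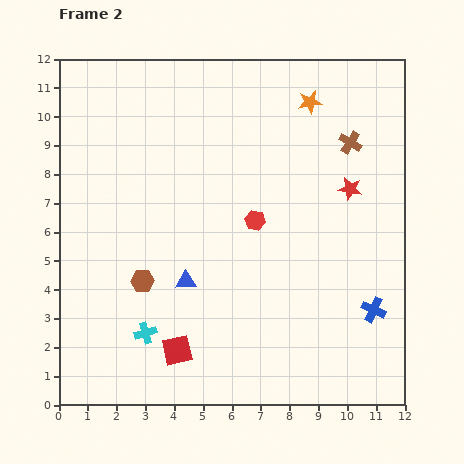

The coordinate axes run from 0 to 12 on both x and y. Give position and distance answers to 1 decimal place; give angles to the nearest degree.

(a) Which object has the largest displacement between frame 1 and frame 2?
the blue cross

(moved 4.1; next 3.0)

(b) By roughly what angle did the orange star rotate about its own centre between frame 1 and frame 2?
29° counter-clockwise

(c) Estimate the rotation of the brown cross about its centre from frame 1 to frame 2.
20° counter-clockwise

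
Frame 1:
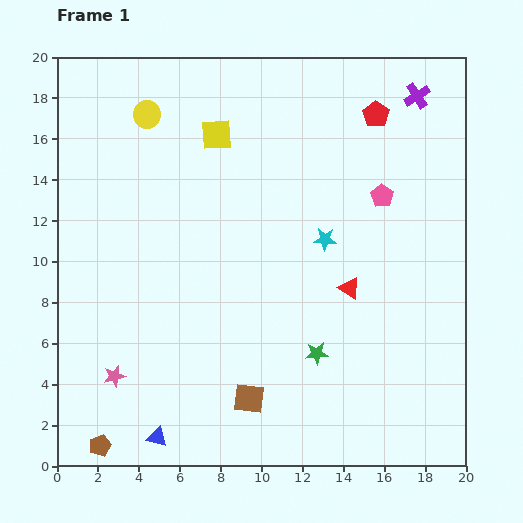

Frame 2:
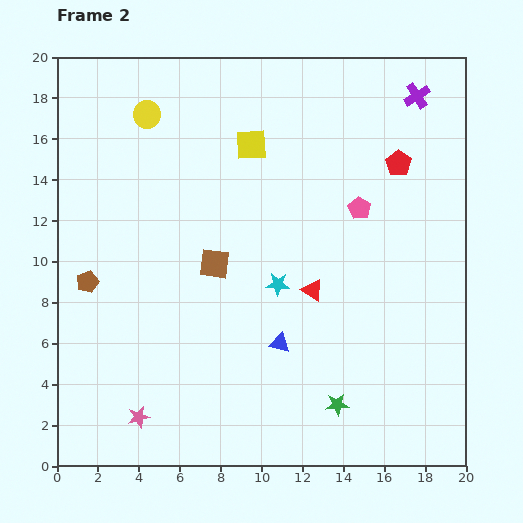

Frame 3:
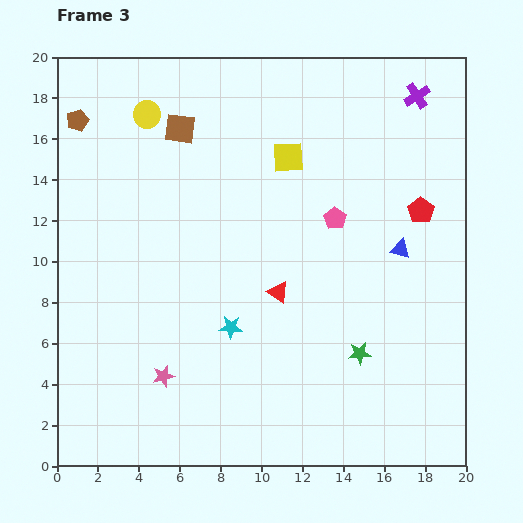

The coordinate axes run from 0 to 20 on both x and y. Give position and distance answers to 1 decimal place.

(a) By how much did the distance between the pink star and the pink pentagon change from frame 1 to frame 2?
-0.9

Distance in frame 1: 15.8. Distance in frame 2: 14.9.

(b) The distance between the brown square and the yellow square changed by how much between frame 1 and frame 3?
-7.5

Distance in frame 1: 13.0. Distance in frame 3: 5.5.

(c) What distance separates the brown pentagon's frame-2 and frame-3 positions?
7.9

The brown pentagon moved from (1.5, 9.0) to (1.0, 16.9), a distance of √(0.5² + 7.9²) ≈ 7.9.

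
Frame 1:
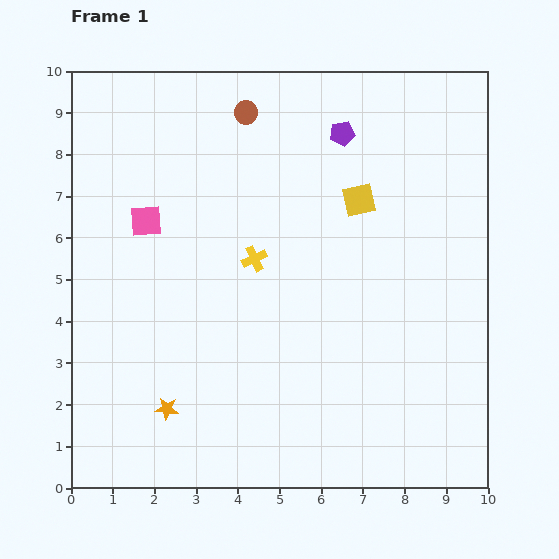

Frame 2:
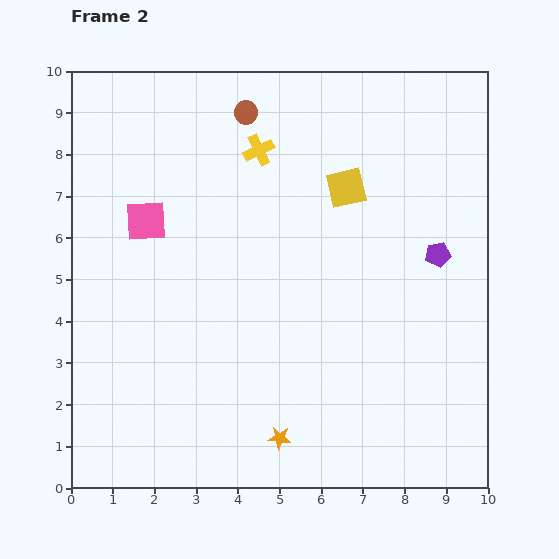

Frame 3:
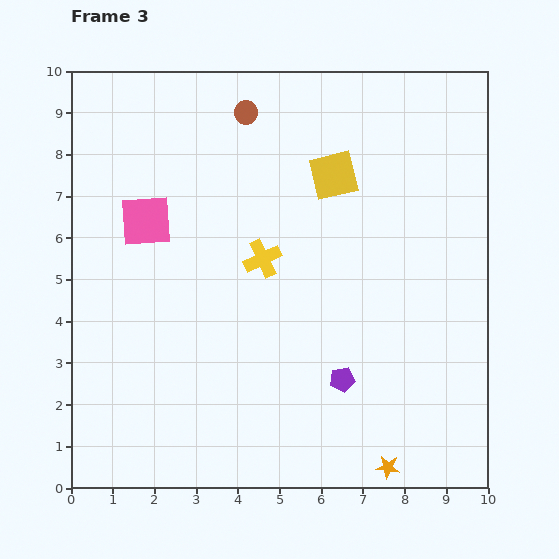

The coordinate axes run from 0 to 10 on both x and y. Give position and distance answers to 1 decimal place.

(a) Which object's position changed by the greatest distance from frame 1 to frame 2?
the purple pentagon

(moved 3.7; next 2.8)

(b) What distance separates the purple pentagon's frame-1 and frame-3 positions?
5.9

The purple pentagon moved from (6.5, 8.5) to (6.5, 2.6), a distance of √(0.0² + 5.9²) ≈ 5.9.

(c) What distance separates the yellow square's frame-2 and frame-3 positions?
0.4

The yellow square moved from (6.6, 7.2) to (6.3, 7.5), a distance of √(0.3² + 0.3²) ≈ 0.4.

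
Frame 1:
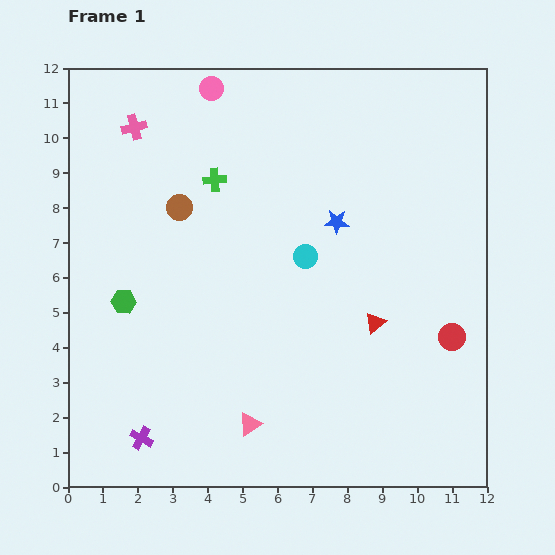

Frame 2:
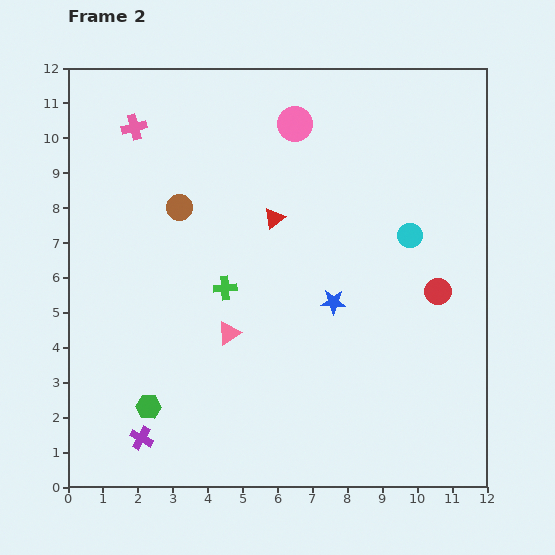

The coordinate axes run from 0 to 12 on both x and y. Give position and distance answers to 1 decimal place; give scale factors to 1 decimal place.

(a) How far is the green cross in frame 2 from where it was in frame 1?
3.1

The green cross moved from (4.2, 8.8) to (4.5, 5.7), a distance of √(0.3² + 3.1²) ≈ 3.1.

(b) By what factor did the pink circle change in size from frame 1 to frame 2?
1.5×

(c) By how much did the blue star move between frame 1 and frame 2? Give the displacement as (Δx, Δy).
(-0.1, -2.3)

The blue star was at (7.7, 7.6) in frame 1 and (7.6, 5.3) in frame 2.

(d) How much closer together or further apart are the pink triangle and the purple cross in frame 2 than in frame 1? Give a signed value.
+0.8

Distance in frame 1: 3.1. Distance in frame 2: 3.9.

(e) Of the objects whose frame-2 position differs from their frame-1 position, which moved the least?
the red circle

(moved 1.4)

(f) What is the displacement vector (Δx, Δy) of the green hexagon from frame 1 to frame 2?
(0.7, -3.0)

The green hexagon was at (1.6, 5.3) in frame 1 and (2.3, 2.3) in frame 2.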